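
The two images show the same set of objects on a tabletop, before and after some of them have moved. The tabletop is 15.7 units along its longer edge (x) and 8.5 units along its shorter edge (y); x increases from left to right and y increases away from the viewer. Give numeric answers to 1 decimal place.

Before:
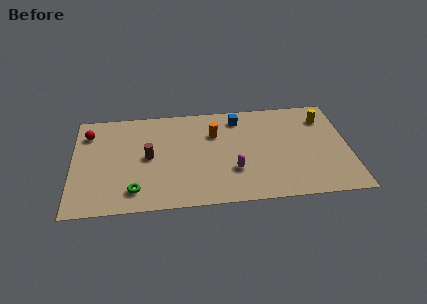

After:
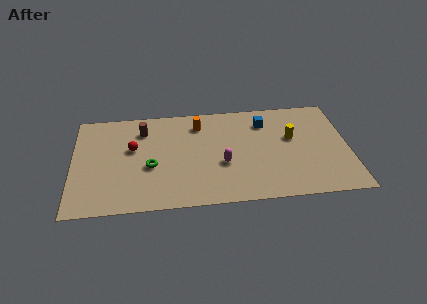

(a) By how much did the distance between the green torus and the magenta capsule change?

-1.6

They were about 5.7 units apart before and 4.1 after — 1.6 units closer together.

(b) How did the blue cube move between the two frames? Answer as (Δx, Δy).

(1.5, -0.5)

From the two frames, the blue cube sits at roughly (9.5, 7.1) before and (11.0, 6.6) after.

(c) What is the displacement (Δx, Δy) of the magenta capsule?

(-0.6, 0.6)

The magenta capsule was at about (9.1, 2.7) and moved to about (8.5, 3.3).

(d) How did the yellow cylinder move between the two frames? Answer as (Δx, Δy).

(-1.9, -1.5)

From the two frames, the yellow cylinder sits at roughly (14.4, 6.6) before and (12.5, 5.1) after.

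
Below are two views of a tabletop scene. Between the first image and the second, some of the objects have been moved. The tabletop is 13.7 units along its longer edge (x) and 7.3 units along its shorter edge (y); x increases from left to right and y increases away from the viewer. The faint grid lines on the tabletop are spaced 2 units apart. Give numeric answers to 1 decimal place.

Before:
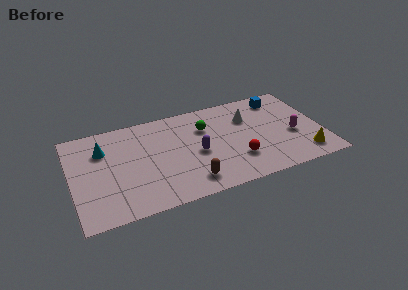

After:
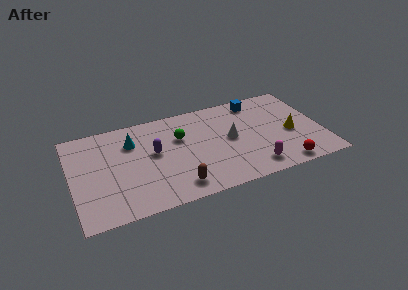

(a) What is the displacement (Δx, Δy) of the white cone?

(-1.1, -1.3)

From the two frames, the white cone sits at roughly (9.8, 5.1) before and (8.7, 3.8) after.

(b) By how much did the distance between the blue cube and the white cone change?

+0.9

The distance was about 2.1 in the first image and 3.0 in the second, so they moved 0.9 units further apart.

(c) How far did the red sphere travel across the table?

2.7

The red sphere was near (8.9, 2.1) before and (11.3, 0.8) after, so it travelled √(2.4² + 1.3²) ≈ 2.7 units.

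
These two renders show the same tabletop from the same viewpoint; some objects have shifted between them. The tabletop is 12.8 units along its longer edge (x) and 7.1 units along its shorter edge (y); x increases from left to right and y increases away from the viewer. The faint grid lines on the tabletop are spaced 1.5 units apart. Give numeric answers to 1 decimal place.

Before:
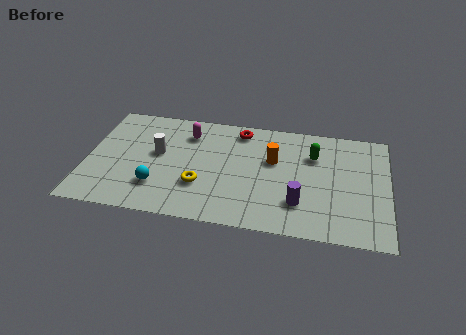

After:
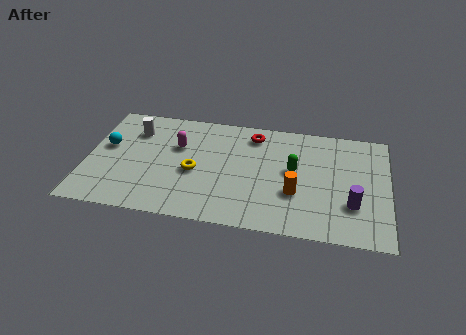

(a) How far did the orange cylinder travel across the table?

2.1

The orange cylinder was near (7.9, 4.4) before and (8.9, 2.5) after, so it travelled √(1.0² + 1.9²) ≈ 2.1 units.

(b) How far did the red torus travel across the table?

0.6

The red torus was near (6.4, 6.1) before and (7.0, 5.9) after, so it travelled √(0.6² + 0.2²) ≈ 0.6 units.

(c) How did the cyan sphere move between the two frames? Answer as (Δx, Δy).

(-2.3, 2.2)

The cyan sphere was at about (3.1, 1.9) and moved to about (0.8, 4.1).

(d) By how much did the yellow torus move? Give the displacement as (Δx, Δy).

(-0.3, 0.8)

From the two frames, the yellow torus sits at roughly (4.9, 2.3) before and (4.6, 3.1) after.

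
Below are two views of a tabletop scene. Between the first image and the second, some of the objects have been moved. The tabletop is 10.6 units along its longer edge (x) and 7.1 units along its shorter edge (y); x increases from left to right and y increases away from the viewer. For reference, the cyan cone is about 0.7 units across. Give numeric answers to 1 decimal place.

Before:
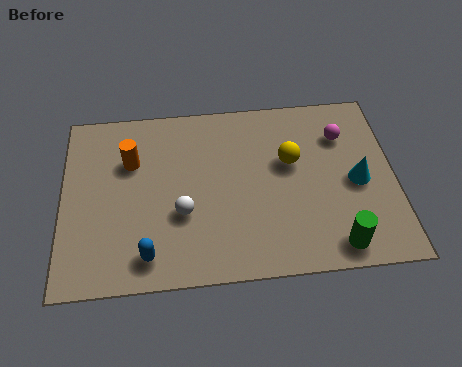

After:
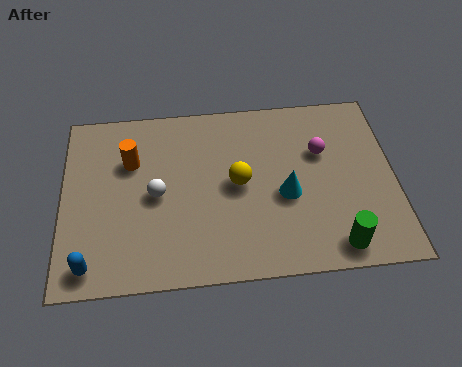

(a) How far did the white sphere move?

1.1

The white sphere was near (3.8, 2.6) before and (3.0, 3.4) after, so it travelled √(0.8² + 0.8²) ≈ 1.1 units.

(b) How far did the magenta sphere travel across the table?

0.9

The magenta sphere moved from about (9.0, 5.2) to (8.3, 4.6), a distance of √(0.7² + 0.6²) ≈ 0.9.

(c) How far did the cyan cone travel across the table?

2.3

The cyan cone was near (9.4, 3.3) before and (7.1, 3.0) after, so it travelled √(2.3² + 0.3²) ≈ 2.3 units.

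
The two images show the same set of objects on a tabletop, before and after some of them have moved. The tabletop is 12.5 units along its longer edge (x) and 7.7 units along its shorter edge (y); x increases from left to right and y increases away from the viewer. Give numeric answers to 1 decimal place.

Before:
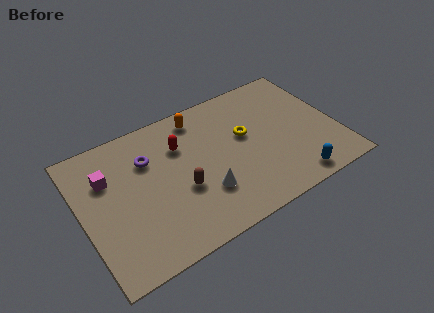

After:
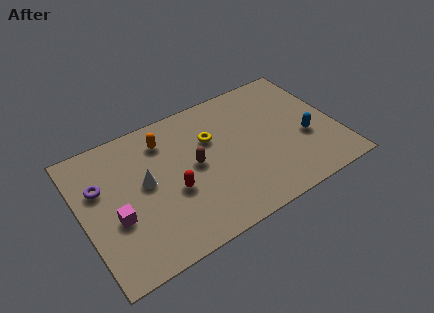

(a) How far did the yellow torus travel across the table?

1.7

From (8.1, 4.5) to (6.5, 5.1), the yellow torus covered √(1.6² + 0.6²) ≈ 1.7 units.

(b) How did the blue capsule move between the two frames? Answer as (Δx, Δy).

(1.0, 2.1)

From the two frames, the blue capsule sits at roughly (9.9, 0.9) before and (10.9, 3.0) after.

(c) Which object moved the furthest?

the white cone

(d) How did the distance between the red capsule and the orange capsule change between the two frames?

+1.4

Before: roughly 1.6 units apart; after: 3.0. That's 1.4 units further apart.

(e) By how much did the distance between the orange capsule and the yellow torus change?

-0.5

Before: roughly 2.9 units apart; after: 2.4. That's 0.5 units closer together.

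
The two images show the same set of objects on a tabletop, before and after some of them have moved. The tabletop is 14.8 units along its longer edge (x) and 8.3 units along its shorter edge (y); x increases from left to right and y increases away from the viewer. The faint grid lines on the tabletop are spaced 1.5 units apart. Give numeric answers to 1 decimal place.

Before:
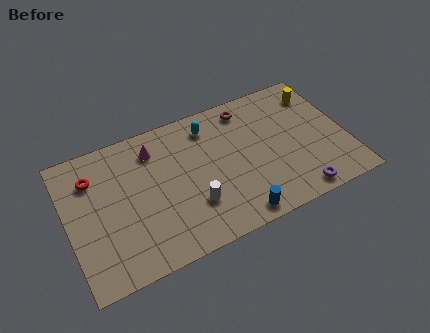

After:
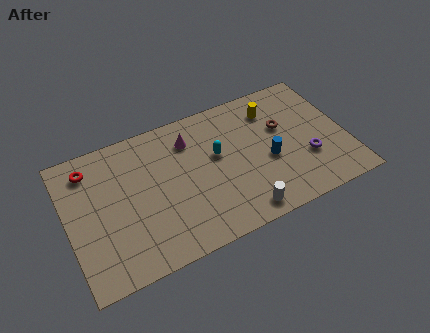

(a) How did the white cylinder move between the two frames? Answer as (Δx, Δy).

(2.4, -1.5)

The white cylinder started near (6.4, 2.5) and ended near (8.8, 1.0).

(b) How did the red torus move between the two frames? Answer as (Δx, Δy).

(-0.1, 0.6)

The red torus was at about (1.5, 6.2) and moved to about (1.4, 6.8).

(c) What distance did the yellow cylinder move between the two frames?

2.5

The yellow cylinder was near (13.7, 6.6) before and (11.2, 6.5) after, so it travelled √(2.5² + 0.1²) ≈ 2.5 units.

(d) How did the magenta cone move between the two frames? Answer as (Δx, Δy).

(1.9, -0.2)

From the two frames, the magenta cone sits at roughly (4.8, 6.6) before and (6.7, 6.4) after.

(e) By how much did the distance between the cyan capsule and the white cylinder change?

-0.5

They were about 4.5 units apart before and 4.0 after — 0.5 units closer together.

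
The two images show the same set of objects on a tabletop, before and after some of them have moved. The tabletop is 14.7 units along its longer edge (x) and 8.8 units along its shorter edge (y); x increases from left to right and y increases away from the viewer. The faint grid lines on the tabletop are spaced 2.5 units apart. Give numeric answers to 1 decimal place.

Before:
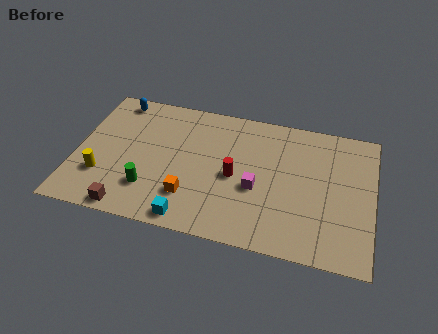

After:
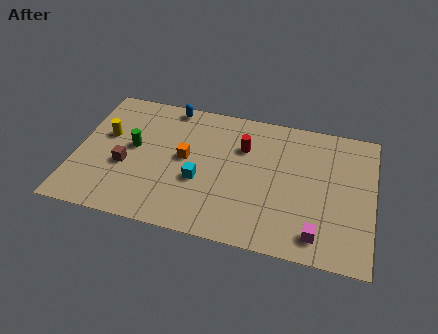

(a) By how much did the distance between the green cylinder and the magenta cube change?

+4.5

Before: roughly 5.4 units apart; after: 9.9. That's 4.5 units further apart.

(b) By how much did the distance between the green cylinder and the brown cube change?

-0.4

The distance was about 1.7 in the first image and 1.3 in the second, so they moved 0.4 units closer together.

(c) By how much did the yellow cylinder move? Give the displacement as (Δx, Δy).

(0.0, 2.7)

From the two frames, the yellow cylinder sits at roughly (1.4, 2.6) before and (1.4, 5.3) after.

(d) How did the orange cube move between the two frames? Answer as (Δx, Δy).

(-0.4, 2.4)

From the two frames, the orange cube sits at roughly (5.8, 2.3) before and (5.4, 4.7) after.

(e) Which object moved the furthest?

the magenta cube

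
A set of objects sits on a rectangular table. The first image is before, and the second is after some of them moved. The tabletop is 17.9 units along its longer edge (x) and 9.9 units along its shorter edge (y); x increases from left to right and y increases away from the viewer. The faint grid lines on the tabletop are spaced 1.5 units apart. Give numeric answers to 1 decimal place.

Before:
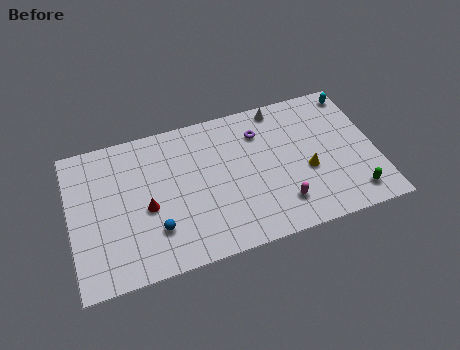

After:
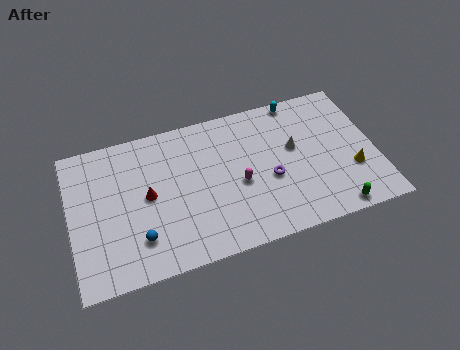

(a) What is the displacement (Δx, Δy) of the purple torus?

(0.3, -3.4)

From the two frames, the purple torus sits at roughly (11.3, 7.5) before and (11.6, 4.1) after.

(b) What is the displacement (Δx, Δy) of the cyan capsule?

(-3.4, 0.4)

From the two frames, the cyan capsule sits at roughly (17.1, 8.7) before and (13.7, 9.1) after.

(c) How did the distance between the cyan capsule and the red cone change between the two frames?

-3.4

Before: roughly 13.4 units apart; after: 10.0. That's 3.4 units closer together.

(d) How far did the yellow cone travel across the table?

2.7

The yellow cone was near (13.8, 4.0) before and (16.4, 3.3) after, so it travelled √(2.6² + 0.7²) ≈ 2.7 units.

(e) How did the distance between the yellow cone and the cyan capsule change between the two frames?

+0.7

Before: roughly 5.7 units apart; after: 6.4. That's 0.7 units further apart.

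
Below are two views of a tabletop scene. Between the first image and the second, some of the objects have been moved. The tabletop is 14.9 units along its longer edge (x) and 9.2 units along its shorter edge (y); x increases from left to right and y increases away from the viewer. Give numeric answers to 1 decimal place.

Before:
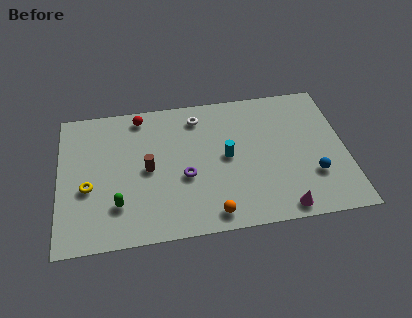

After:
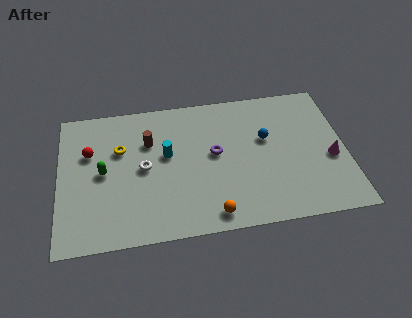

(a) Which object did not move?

the orange sphere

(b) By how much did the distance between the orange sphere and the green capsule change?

+1.5

Before: roughly 5.0 units apart; after: 6.5. That's 1.5 units further apart.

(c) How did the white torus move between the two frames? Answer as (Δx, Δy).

(-2.9, -3.0)

The white torus was at about (7.3, 7.6) and moved to about (4.4, 4.6).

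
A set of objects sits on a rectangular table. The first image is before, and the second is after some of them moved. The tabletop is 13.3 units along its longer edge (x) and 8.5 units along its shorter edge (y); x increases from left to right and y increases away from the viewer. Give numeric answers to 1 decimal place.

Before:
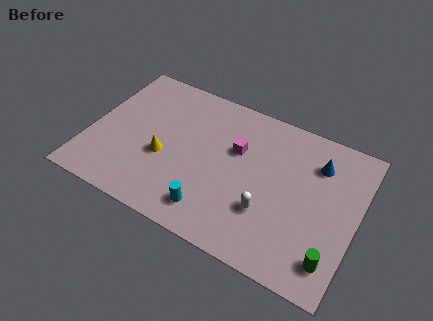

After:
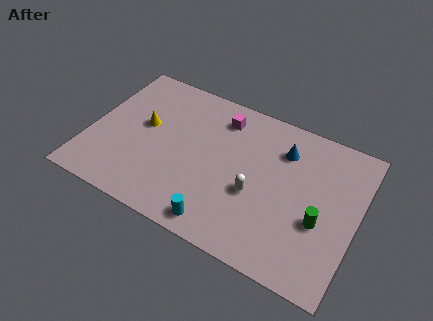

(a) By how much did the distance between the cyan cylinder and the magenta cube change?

+2.0

The distance was about 4.0 in the first image and 6.0 in the second, so they moved 2.0 units further apart.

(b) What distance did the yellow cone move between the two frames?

1.8

The yellow cone was near (3.8, 3.4) before and (2.6, 4.8) after, so it travelled √(1.2² + 1.4²) ≈ 1.8 units.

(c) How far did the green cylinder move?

1.9

The green cylinder was near (12.4, 1.6) before and (11.6, 3.3) after, so it travelled √(0.8² + 1.7²) ≈ 1.9 units.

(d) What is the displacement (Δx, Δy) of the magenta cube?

(-1.0, 1.5)

The magenta cube started near (7.2, 5.4) and ended near (6.2, 6.9).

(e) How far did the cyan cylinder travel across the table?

0.7

From (6.5, 1.5) to (7.0, 1.0), the cyan cylinder covered √(0.5² + 0.5²) ≈ 0.7 units.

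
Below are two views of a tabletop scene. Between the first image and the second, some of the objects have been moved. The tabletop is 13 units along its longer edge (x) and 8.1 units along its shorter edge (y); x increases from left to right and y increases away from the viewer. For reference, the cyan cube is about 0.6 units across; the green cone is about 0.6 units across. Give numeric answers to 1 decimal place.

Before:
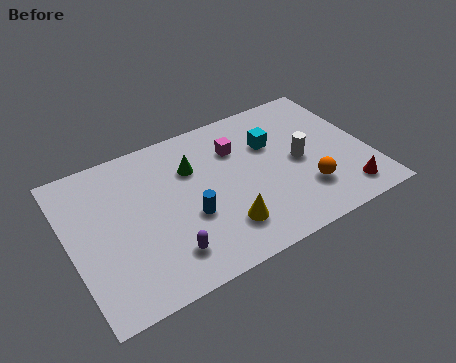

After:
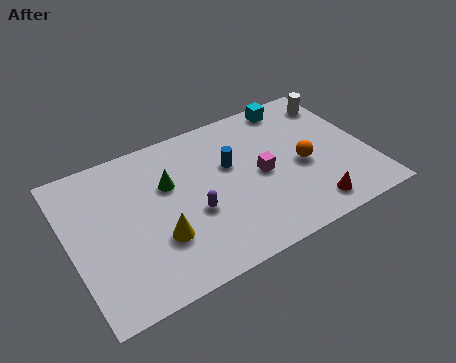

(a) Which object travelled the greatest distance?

the white cylinder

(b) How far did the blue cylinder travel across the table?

2.8

The blue cylinder was near (5.0, 3.1) before and (7.1, 5.0) after, so it travelled √(2.1² + 1.9²) ≈ 2.8 units.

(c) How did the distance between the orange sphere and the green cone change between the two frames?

+0.3

They were about 5.6 units apart before and 5.9 after — 0.3 units further apart.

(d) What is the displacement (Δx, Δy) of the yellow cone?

(-2.7, 0.7)

The yellow cone was at about (6.3, 1.9) and moved to about (3.6, 2.6).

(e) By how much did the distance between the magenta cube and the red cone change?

-2.9

They were about 6.1 units apart before and 3.2 after — 2.9 units closer together.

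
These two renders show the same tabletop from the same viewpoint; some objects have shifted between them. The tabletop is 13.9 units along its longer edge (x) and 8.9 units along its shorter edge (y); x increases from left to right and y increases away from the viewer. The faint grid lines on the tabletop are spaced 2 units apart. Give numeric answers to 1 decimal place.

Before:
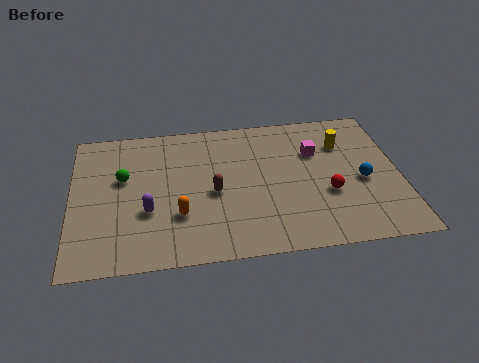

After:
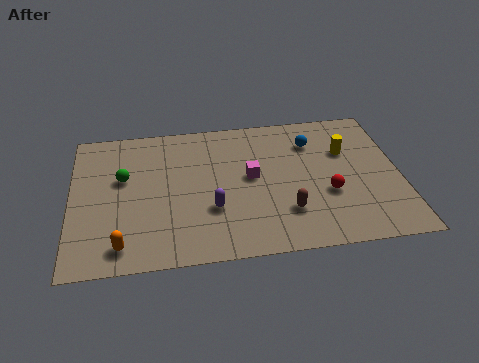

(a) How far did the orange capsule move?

2.8

The orange capsule was near (4.5, 2.8) before and (2.1, 1.3) after, so it travelled √(2.4² + 1.5²) ≈ 2.8 units.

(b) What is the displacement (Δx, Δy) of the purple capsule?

(2.7, -0.2)

From the two frames, the purple capsule sits at roughly (3.2, 3.2) before and (5.9, 3.0) after.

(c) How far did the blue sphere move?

3.4

From (12.3, 3.9) to (10.3, 6.7), the blue sphere covered √(2.0² + 2.8²) ≈ 3.4 units.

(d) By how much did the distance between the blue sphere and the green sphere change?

-2.0

The distance was about 10.2 in the first image and 8.2 in the second, so they moved 2.0 units closer together.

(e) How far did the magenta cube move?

3.0

From (10.4, 6.0) to (7.6, 4.8), the magenta cube covered √(2.8² + 1.2²) ≈ 3.0 units.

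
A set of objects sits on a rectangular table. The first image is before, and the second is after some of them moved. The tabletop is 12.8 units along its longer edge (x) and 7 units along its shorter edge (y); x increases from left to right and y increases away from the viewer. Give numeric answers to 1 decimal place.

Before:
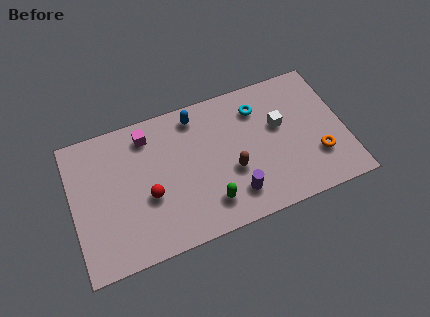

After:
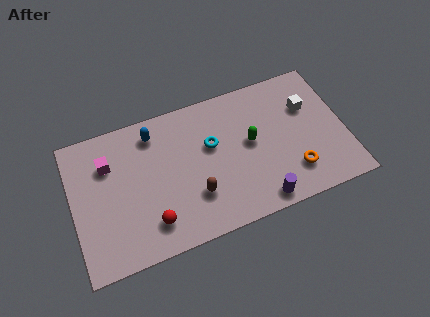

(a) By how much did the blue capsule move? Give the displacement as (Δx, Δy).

(-2.0, -0.2)

From the two frames, the blue capsule sits at roughly (6.0, 6.0) before and (4.0, 5.8) after.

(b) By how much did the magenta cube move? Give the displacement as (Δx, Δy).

(-1.9, -0.8)

The magenta cube started near (3.7, 5.8) and ended near (1.8, 5.0).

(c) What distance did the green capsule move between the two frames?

3.2

The green capsule was near (6.2, 1.5) before and (8.4, 3.8) after, so it travelled √(2.2² + 2.3²) ≈ 3.2 units.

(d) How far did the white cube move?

1.5

The white cube moved from about (9.8, 4.2) to (11.2, 4.7), a distance of √(1.4² + 0.5²) ≈ 1.5.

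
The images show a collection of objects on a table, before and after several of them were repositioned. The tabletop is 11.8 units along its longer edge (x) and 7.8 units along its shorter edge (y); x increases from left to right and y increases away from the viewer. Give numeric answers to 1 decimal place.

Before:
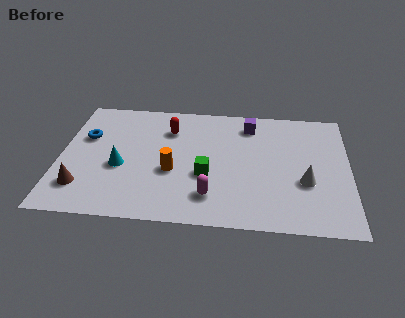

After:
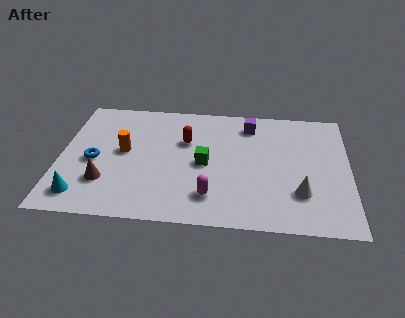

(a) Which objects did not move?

the magenta capsule and the purple cube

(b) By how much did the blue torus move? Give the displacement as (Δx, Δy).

(0.4, -1.5)

The blue torus was at about (1.0, 5.0) and moved to about (1.4, 3.5).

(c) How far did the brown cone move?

1.0

From (1.0, 1.8) to (1.9, 2.2), the brown cone covered √(0.9² + 0.4²) ≈ 1.0 units.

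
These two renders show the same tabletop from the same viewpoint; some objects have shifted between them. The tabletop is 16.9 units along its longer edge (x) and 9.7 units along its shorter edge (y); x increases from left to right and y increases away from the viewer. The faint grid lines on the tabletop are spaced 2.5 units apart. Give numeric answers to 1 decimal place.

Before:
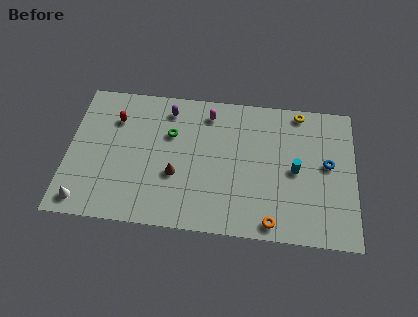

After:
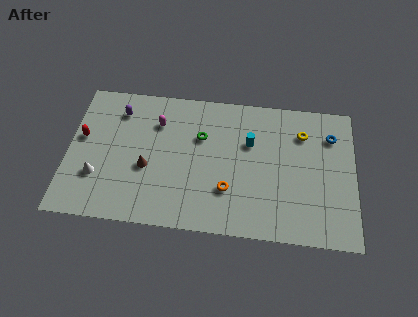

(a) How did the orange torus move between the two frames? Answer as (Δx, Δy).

(-2.6, 1.9)

The orange torus was at about (12.1, 1.0) and moved to about (9.5, 2.9).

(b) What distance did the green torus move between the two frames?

1.8

From (6.0, 6.4) to (7.8, 6.4), the green torus covered √(1.8² + 0.0²) ≈ 1.8 units.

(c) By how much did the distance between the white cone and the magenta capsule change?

-4.6

The distance was about 9.9 in the first image and 5.3 in the second, so they moved 4.6 units closer together.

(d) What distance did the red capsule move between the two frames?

2.4

From (2.7, 7.1) to (0.8, 5.6), the red capsule covered √(1.9² + 1.5²) ≈ 2.4 units.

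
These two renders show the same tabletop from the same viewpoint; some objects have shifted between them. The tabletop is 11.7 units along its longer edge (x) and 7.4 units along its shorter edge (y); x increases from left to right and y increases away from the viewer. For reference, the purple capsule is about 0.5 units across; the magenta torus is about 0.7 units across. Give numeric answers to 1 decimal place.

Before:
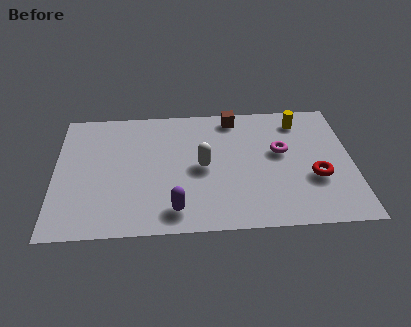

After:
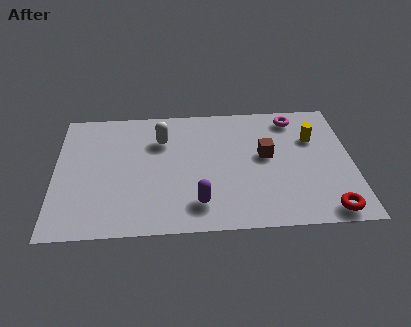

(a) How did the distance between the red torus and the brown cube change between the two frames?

-0.9

They were about 4.9 units apart before and 4.0 after — 0.9 units closer together.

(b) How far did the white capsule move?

2.3

The white capsule was near (5.8, 3.6) before and (4.2, 5.3) after, so it travelled √(1.6² + 1.7²) ≈ 2.3 units.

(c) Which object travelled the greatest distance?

the brown cube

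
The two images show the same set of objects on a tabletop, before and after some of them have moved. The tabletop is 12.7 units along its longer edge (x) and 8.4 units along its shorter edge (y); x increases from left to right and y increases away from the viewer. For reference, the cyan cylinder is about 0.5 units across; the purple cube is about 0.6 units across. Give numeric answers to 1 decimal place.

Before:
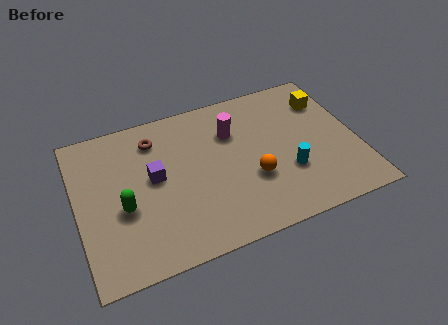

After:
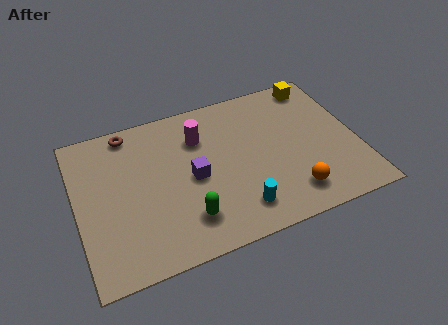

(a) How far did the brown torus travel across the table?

1.4

The brown torus moved from about (3.7, 6.7) to (2.6, 7.5), a distance of √(1.1² + 0.8²) ≈ 1.4.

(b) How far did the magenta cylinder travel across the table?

1.5

From (7.2, 5.9) to (5.7, 6.1), the magenta cylinder covered √(1.5² + 0.2²) ≈ 1.5 units.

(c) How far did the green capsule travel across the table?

3.1

The green capsule was near (2.0, 3.4) before and (4.7, 1.9) after, so it travelled √(2.7² + 1.5²) ≈ 3.1 units.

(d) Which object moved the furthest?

the green capsule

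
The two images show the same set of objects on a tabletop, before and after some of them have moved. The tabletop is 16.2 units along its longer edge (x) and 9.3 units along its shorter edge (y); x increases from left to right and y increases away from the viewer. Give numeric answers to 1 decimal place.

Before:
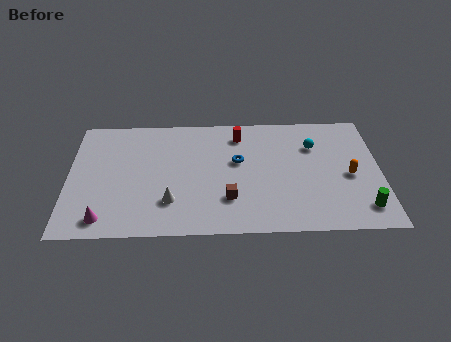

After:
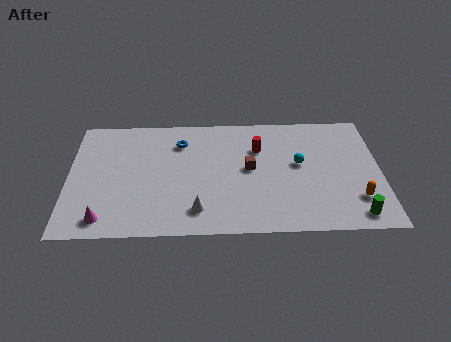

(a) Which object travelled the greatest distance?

the blue torus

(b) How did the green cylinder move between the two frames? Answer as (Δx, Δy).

(-0.4, -0.5)

The green cylinder was at about (15.2, 1.7) and moved to about (14.8, 1.2).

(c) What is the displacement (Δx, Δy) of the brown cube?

(1.1, 2.3)

The brown cube was at about (8.3, 2.6) and moved to about (9.4, 4.9).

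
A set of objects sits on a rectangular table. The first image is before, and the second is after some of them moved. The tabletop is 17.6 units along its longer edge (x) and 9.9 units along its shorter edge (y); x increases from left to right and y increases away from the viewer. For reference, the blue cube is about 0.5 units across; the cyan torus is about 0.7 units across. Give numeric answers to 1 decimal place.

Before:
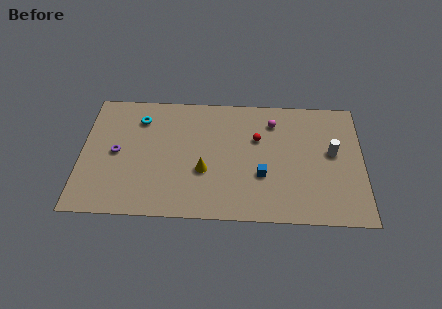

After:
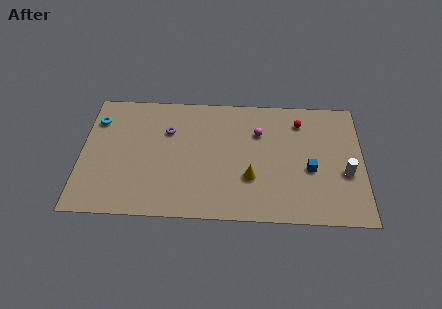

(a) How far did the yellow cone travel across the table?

2.9

From (7.7, 3.7) to (10.6, 3.3), the yellow cone covered √(2.9² + 0.4²) ≈ 2.9 units.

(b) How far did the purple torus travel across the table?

3.7

The purple torus was near (2.2, 4.9) before and (5.4, 6.8) after, so it travelled √(3.2² + 1.9²) ≈ 3.7 units.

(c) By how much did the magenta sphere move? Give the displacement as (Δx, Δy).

(-0.9, -0.9)

The magenta sphere was at about (12.0, 7.8) and moved to about (11.1, 6.9).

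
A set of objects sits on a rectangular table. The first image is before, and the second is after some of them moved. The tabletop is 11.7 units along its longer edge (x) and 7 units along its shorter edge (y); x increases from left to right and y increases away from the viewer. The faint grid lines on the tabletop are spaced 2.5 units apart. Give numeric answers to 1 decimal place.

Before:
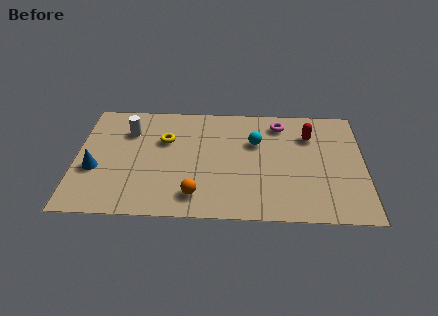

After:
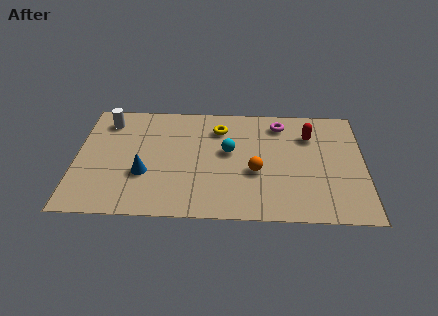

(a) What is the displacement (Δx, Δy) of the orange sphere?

(2.4, 1.5)

The orange sphere was at about (4.9, 1.3) and moved to about (7.3, 2.8).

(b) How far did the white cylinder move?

1.1

The white cylinder was near (2.1, 5.1) before and (1.2, 5.7) after, so it travelled √(0.9² + 0.6²) ≈ 1.1 units.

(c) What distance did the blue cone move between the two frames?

2.0

The blue cone was near (0.8, 2.7) before and (2.8, 2.5) after, so it travelled √(2.0² + 0.2²) ≈ 2.0 units.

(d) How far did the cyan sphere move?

1.3

The cyan sphere moved from about (7.3, 4.6) to (6.2, 4.0), a distance of √(1.1² + 0.6²) ≈ 1.3.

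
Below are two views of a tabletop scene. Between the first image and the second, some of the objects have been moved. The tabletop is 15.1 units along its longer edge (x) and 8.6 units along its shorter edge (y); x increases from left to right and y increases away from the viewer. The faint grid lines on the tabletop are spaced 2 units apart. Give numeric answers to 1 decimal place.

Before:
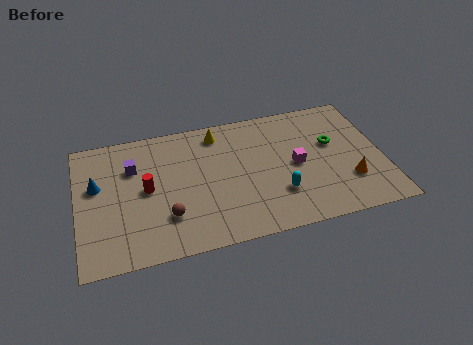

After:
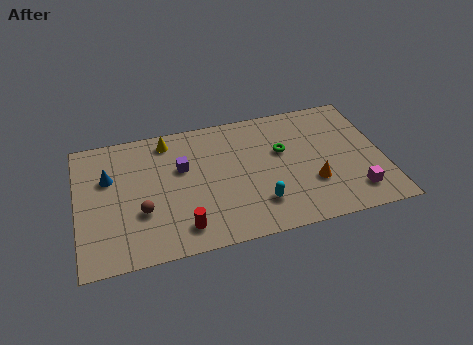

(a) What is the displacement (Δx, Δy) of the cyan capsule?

(-1.0, -0.4)

From the two frames, the cyan capsule sits at roughly (9.8, 2.5) before and (8.8, 2.1) after.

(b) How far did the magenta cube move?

3.7

The magenta cube moved from about (10.8, 4.2) to (13.5, 1.7), a distance of √(2.7² + 2.5²) ≈ 3.7.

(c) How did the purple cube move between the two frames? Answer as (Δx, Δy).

(2.4, -0.6)

The purple cube was at about (2.8, 6.0) and moved to about (5.2, 5.4).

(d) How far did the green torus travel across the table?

2.5

From (12.7, 5.2) to (10.2, 5.3), the green torus covered √(2.5² + 0.1²) ≈ 2.5 units.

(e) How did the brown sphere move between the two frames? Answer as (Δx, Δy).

(-1.2, 0.6)

From the two frames, the brown sphere sits at roughly (4.3, 2.4) before and (3.1, 3.0) after.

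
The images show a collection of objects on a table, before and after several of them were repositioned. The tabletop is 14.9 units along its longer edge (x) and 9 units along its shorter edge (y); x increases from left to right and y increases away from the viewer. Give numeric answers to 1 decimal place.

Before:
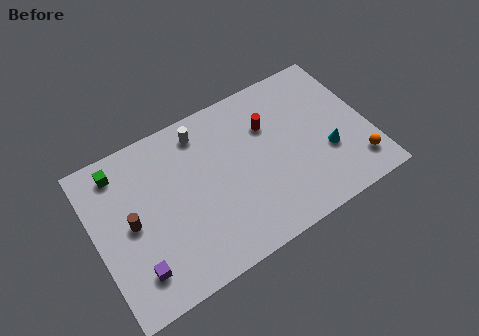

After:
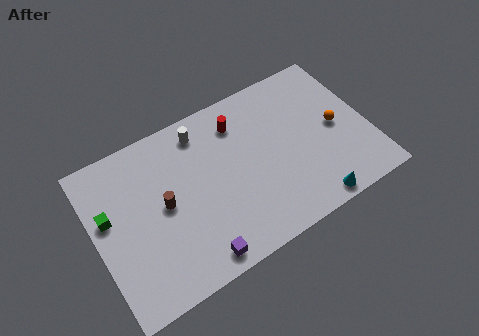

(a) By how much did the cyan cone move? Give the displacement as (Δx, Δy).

(-1.3, -2.4)

From the two frames, the cyan cone sits at roughly (12.5, 3.2) before and (11.2, 0.8) after.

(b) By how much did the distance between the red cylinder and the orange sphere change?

-0.4

They were about 6.1 units apart before and 5.7 after — 0.4 units closer together.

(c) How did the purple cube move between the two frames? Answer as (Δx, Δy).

(3.1, -0.9)

The purple cube started near (1.8, 1.9) and ended near (4.9, 1.0).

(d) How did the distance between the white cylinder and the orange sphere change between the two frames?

-1.9

Before: roughly 9.6 units apart; after: 7.7. That's 1.9 units closer together.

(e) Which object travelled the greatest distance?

the purple cube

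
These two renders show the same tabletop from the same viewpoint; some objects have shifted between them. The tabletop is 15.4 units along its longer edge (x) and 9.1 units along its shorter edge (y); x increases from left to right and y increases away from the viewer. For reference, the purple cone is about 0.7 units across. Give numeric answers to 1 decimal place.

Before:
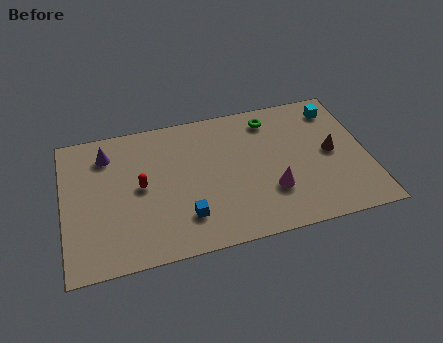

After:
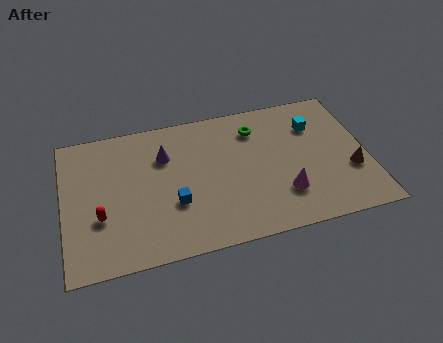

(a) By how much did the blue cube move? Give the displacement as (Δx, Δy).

(-0.5, 1.0)

The blue cube was at about (6.0, 2.2) and moved to about (5.5, 3.2).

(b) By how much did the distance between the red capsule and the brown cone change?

+3.0

They were about 9.7 units apart before and 12.7 after — 3.0 units further apart.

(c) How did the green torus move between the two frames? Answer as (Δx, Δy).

(-0.8, -0.5)

From the two frames, the green torus sits at roughly (10.7, 7.6) before and (9.9, 7.1) after.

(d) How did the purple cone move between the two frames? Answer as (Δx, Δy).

(2.9, -0.8)

The purple cone was at about (2.3, 7.2) and moved to about (5.2, 6.4).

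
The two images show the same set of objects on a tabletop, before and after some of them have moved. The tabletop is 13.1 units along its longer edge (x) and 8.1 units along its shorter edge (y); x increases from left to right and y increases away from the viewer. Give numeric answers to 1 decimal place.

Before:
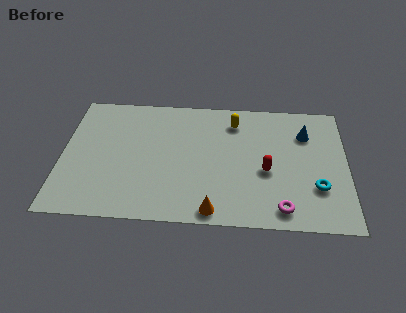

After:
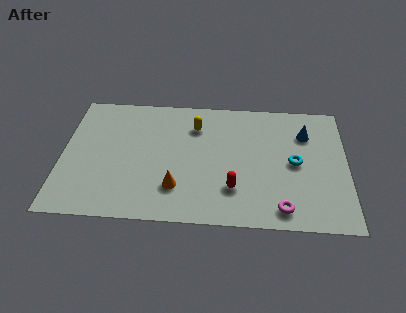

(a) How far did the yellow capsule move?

1.8

The yellow capsule was near (7.9, 6.5) before and (6.1, 6.1) after, so it travelled √(1.8² + 0.4²) ≈ 1.8 units.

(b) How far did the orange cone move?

2.1

The orange cone moved from about (7.0, 0.8) to (5.3, 2.1), a distance of √(1.7² + 1.3²) ≈ 2.1.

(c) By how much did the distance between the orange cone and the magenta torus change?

+1.8

They were about 3.1 units apart before and 4.9 after — 1.8 units further apart.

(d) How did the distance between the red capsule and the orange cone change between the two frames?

-0.9

They were about 3.5 units apart before and 2.6 after — 0.9 units closer together.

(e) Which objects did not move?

the magenta torus and the blue cone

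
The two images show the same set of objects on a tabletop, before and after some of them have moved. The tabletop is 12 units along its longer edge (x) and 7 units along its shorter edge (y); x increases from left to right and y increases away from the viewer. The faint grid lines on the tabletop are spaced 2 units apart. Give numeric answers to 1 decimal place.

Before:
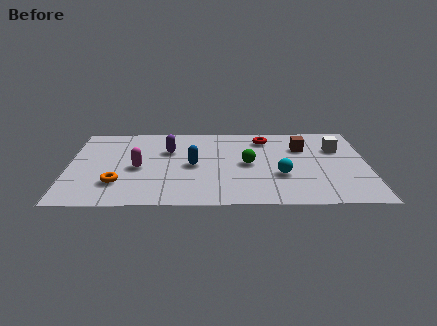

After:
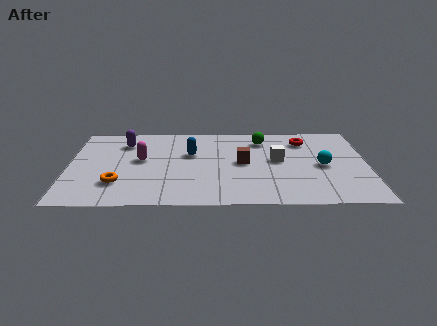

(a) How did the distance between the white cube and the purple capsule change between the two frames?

-0.4

The distance was about 6.8 in the first image and 6.4 in the second, so they moved 0.4 units closer together.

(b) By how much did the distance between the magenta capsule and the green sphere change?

+0.8

The distance was about 4.4 in the first image and 5.2 in the second, so they moved 0.8 units further apart.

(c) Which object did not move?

the orange torus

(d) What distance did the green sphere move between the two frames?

2.2

The green sphere was near (7.2, 3.5) before and (7.8, 5.6) after, so it travelled √(0.6² + 2.1²) ≈ 2.2 units.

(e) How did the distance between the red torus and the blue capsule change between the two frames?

+1.0

They were about 3.7 units apart before and 4.7 after — 1.0 units further apart.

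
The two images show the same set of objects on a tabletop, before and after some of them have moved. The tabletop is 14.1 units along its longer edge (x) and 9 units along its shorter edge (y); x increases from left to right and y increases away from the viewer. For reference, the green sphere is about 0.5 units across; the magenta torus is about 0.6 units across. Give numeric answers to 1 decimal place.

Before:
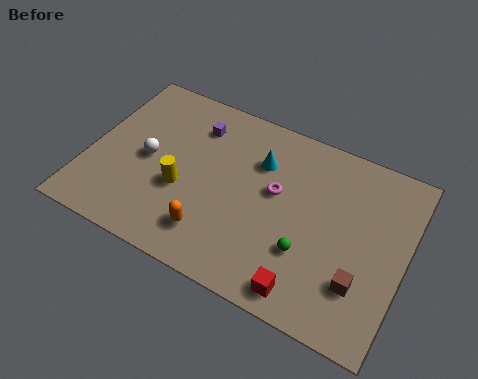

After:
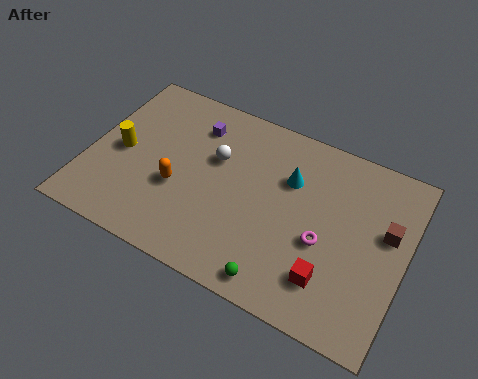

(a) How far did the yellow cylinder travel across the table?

3.0

The yellow cylinder moved from about (4.3, 3.5) to (1.4, 4.3), a distance of √(2.9² + 0.8²) ≈ 3.0.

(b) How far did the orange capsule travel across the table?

2.4

The orange capsule moved from about (5.9, 1.9) to (4.1, 3.5), a distance of √(1.8² + 1.6²) ≈ 2.4.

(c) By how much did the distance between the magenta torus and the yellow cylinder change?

+4.9

They were about 4.3 units apart before and 9.2 after — 4.9 units further apart.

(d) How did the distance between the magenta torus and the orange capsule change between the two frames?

+2.4

They were about 4.1 units apart before and 6.5 after — 2.4 units further apart.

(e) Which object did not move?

the purple cube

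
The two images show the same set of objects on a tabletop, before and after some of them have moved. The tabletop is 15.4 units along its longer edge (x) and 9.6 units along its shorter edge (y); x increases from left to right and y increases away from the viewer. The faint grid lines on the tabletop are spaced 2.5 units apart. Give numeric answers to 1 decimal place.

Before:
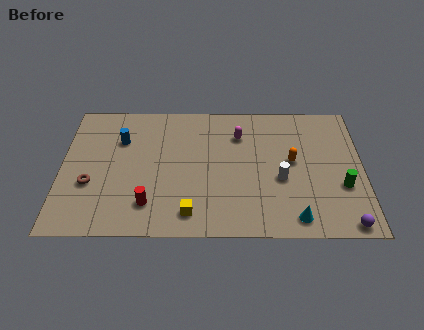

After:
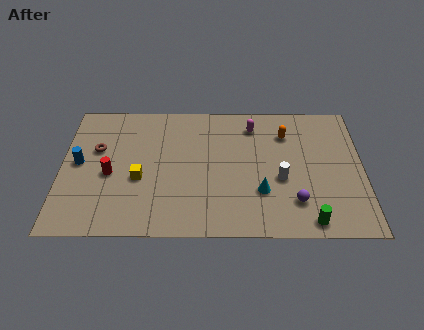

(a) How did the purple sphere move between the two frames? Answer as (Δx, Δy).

(-2.5, 1.5)

From the two frames, the purple sphere sits at roughly (14.4, 0.8) before and (11.9, 2.3) after.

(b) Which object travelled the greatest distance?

the yellow cube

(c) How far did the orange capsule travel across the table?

2.0

The orange capsule moved from about (11.8, 5.2) to (11.5, 7.2), a distance of √(0.3² + 2.0²) ≈ 2.0.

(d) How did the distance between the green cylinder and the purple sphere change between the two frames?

-1.1

The distance was about 2.6 in the first image and 1.5 in the second, so they moved 1.1 units closer together.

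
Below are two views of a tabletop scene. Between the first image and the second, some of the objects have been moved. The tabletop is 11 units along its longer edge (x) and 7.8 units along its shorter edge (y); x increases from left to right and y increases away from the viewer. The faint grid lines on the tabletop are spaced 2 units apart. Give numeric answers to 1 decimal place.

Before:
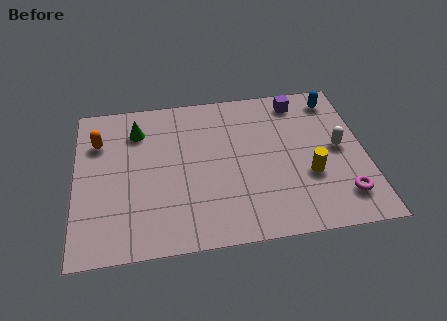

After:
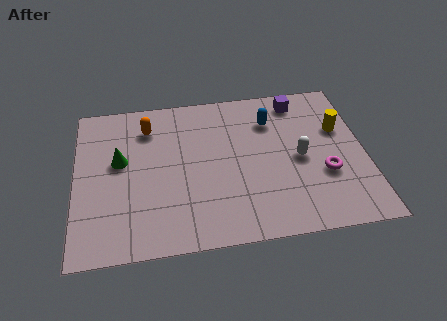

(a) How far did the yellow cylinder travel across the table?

2.6

The yellow cylinder moved from about (8.8, 2.8) to (10.1, 5.0), a distance of √(1.3² + 2.2²) ≈ 2.6.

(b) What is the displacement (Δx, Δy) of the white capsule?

(-1.5, -0.3)

The white capsule was at about (10.0, 4.0) and moved to about (8.5, 3.7).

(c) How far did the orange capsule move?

2.0

The orange capsule was near (0.9, 5.6) before and (2.8, 6.1) after, so it travelled √(1.9² + 0.5²) ≈ 2.0 units.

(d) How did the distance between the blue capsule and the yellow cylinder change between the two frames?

-1.3

The distance was about 4.0 in the first image and 2.7 in the second, so they moved 1.3 units closer together.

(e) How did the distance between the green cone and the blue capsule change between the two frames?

-1.7

The distance was about 7.6 in the first image and 5.9 in the second, so they moved 1.7 units closer together.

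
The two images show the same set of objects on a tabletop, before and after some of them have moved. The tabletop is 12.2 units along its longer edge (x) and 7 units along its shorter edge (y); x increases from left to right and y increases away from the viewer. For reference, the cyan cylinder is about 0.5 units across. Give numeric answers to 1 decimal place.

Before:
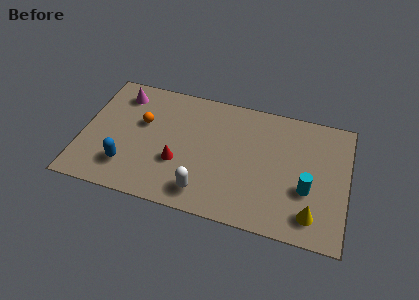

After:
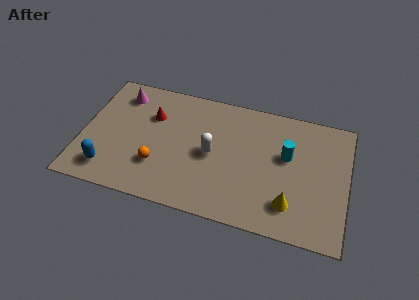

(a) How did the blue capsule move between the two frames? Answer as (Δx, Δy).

(-0.8, -0.4)

The blue capsule started near (2.2, 1.7) and ended near (1.4, 1.3).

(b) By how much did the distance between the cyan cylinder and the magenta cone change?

-1.4

They were about 9.3 units apart before and 7.9 after — 1.4 units closer together.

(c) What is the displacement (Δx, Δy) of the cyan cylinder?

(-1.0, 1.6)

The cyan cylinder was at about (10.4, 2.6) and moved to about (9.4, 4.2).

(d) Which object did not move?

the magenta cone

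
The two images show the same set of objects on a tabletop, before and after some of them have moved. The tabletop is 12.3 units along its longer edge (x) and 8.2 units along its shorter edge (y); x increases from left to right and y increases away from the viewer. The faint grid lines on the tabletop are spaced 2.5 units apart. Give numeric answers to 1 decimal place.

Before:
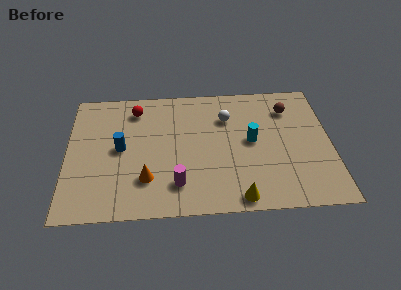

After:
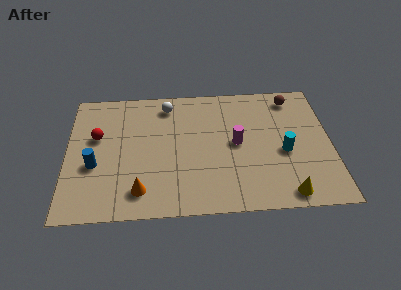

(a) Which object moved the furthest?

the magenta cylinder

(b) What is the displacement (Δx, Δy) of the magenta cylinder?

(2.8, 2.4)

From the two frames, the magenta cylinder sits at roughly (5.1, 1.8) before and (7.9, 4.2) after.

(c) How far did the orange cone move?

0.8

The orange cone moved from about (3.7, 2.2) to (3.4, 1.5), a distance of √(0.3² + 0.7²) ≈ 0.8.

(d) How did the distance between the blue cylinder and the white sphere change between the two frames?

-0.3

The distance was about 5.3 in the first image and 5.0 in the second, so they moved 0.3 units closer together.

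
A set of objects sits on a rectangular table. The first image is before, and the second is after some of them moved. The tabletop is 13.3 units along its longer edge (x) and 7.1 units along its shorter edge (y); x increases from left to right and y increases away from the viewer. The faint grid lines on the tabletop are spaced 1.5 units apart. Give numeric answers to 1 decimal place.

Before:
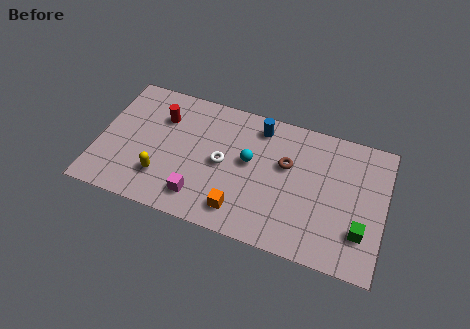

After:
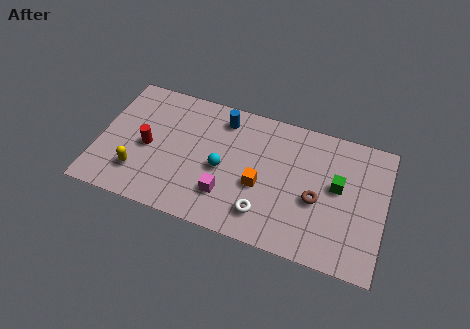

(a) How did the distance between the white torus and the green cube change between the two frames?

-2.6

The distance was about 6.7 in the first image and 4.1 in the second, so they moved 2.6 units closer together.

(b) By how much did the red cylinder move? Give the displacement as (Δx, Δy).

(-0.5, -1.8)

The red cylinder started near (2.8, 5.1) and ended near (2.3, 3.3).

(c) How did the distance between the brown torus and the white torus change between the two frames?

-0.3

Before: roughly 3.0 units apart; after: 2.7. That's 0.3 units closer together.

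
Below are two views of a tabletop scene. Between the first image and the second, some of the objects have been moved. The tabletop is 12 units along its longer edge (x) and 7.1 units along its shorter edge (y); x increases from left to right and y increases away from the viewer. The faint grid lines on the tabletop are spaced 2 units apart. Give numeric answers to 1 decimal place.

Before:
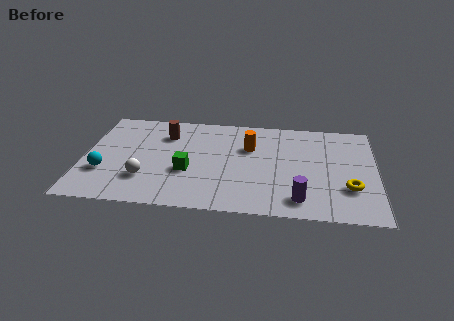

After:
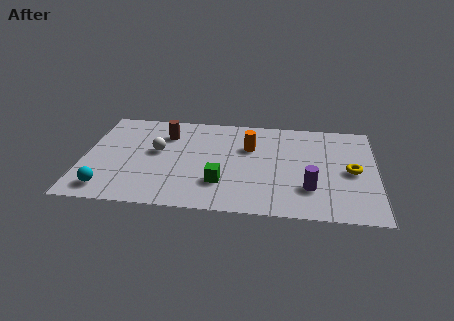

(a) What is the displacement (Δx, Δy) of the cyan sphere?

(0.2, -1.2)

From the two frames, the cyan sphere sits at roughly (0.9, 2.3) before and (1.1, 1.1) after.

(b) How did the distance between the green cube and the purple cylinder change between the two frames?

-1.2

They were about 4.8 units apart before and 3.6 after — 1.2 units closer together.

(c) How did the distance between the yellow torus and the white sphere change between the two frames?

-0.3

The distance was about 8.3 in the first image and 8.0 in the second, so they moved 0.3 units closer together.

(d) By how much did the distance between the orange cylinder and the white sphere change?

-1.1

Before: roughly 5.0 units apart; after: 3.9. That's 1.1 units closer together.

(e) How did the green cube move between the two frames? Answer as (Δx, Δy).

(1.4, -0.7)

The green cube was at about (4.3, 2.7) and moved to about (5.7, 2.0).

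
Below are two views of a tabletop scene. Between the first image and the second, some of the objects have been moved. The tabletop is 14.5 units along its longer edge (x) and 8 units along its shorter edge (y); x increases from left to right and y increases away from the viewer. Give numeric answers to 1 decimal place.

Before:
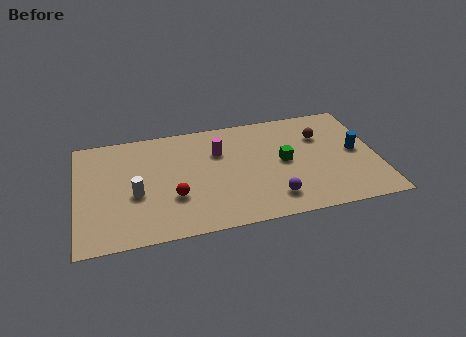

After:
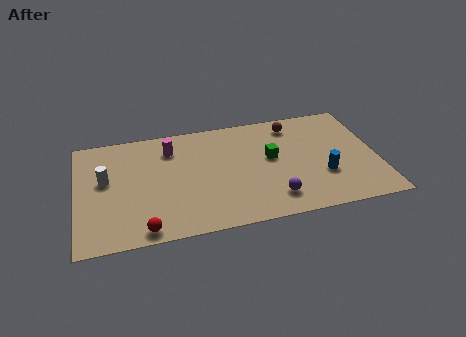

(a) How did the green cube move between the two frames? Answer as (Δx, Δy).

(-0.6, 0.4)

The green cube was at about (10.0, 4.1) and moved to about (9.4, 4.5).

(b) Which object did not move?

the purple sphere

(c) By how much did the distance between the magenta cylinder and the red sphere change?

+2.0

The distance was about 3.6 in the first image and 5.6 in the second, so they moved 2.0 units further apart.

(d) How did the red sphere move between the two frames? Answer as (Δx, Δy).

(-1.5, -1.9)

From the two frames, the red sphere sits at roughly (4.6, 2.7) before and (3.1, 0.8) after.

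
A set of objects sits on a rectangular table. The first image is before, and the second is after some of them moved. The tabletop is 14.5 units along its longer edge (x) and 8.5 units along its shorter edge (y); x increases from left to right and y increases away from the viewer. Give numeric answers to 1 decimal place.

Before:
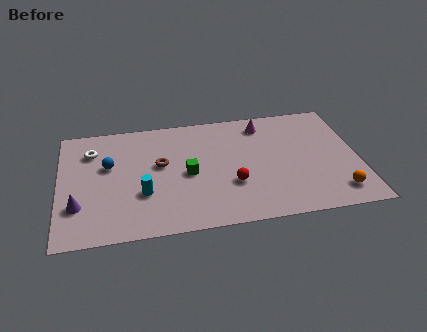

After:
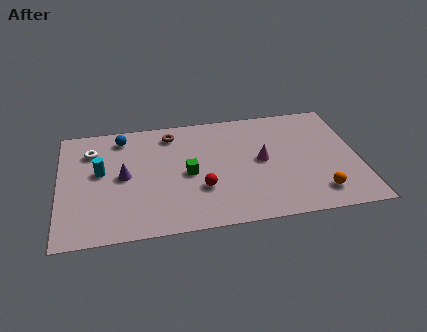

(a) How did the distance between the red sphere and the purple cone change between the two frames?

-3.4

Before: roughly 7.4 units apart; after: 4.0. That's 3.4 units closer together.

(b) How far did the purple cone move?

2.8

From (0.9, 2.5) to (3.1, 4.3), the purple cone covered √(2.2² + 1.8²) ≈ 2.8 units.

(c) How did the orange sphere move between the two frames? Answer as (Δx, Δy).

(-0.9, 0.1)

The orange sphere started near (13.3, 1.5) and ended near (12.4, 1.6).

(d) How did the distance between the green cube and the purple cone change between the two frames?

-2.4

They were about 5.5 units apart before and 3.1 after — 2.4 units closer together.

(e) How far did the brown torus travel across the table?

2.3

The brown torus moved from about (4.9, 4.9) to (5.5, 7.1), a distance of √(0.6² + 2.2²) ≈ 2.3.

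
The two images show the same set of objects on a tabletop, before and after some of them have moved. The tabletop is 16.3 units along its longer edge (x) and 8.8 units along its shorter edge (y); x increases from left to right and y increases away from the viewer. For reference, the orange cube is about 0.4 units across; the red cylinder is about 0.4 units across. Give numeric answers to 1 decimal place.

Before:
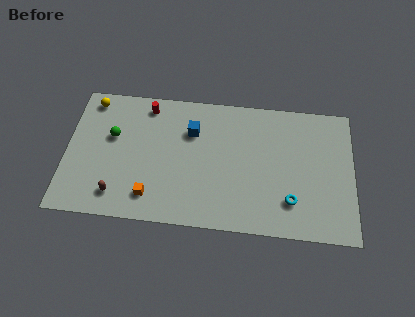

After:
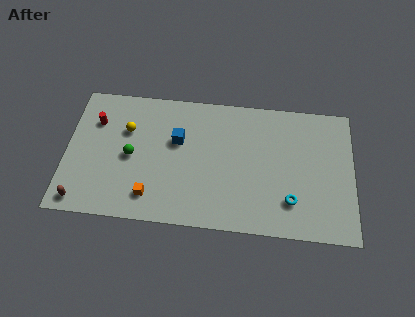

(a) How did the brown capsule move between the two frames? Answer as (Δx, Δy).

(-2.0, -0.6)

From the two frames, the brown capsule sits at roughly (3.0, 1.6) before and (1.0, 1.0) after.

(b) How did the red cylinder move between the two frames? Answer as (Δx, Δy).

(-2.9, -1.3)

The red cylinder started near (4.5, 7.6) and ended near (1.6, 6.3).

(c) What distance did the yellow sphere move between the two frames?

2.8

From (1.3, 7.7) to (3.4, 5.9), the yellow sphere covered √(2.1² + 1.8²) ≈ 2.8 units.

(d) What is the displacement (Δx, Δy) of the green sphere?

(1.1, -1.2)

The green sphere started near (2.6, 5.4) and ended near (3.7, 4.2).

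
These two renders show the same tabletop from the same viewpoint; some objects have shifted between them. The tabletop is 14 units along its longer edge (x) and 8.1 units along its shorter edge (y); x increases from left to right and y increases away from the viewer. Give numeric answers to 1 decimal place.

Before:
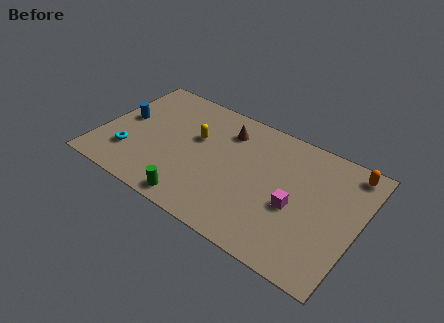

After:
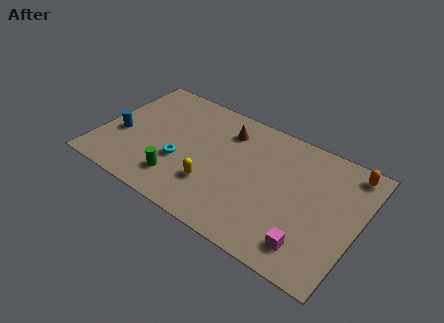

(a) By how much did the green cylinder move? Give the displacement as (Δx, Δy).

(-1.1, 0.9)

The green cylinder started near (5.7, 0.9) and ended near (4.6, 1.8).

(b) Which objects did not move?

the orange capsule and the brown cone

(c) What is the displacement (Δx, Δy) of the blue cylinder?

(0.0, -1.2)

From the two frames, the blue cylinder sits at roughly (1.1, 4.4) before and (1.1, 3.2) after.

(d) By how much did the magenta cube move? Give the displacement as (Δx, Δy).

(1.1, -1.9)

From the two frames, the magenta cube sits at roughly (10.7, 3.4) before and (11.8, 1.5) after.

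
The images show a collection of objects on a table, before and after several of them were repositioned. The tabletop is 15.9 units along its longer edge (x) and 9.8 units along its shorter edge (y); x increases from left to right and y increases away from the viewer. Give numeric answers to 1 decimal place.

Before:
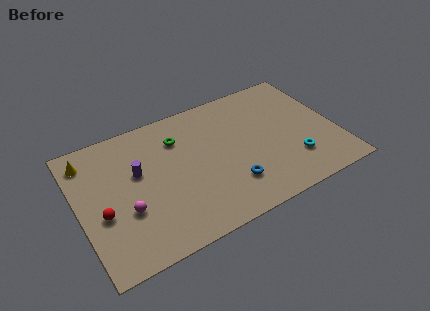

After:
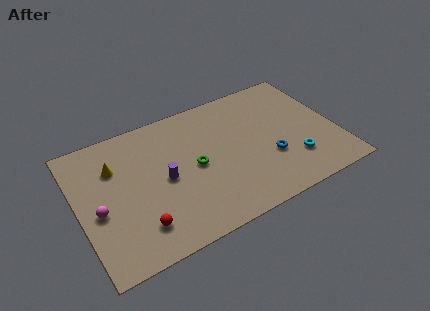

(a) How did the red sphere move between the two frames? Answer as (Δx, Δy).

(2.0, -1.8)

From the two frames, the red sphere sits at roughly (1.3, 3.9) before and (3.3, 2.1) after.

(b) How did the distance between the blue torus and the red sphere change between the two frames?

+0.6

They were about 7.8 units apart before and 8.4 after — 0.6 units further apart.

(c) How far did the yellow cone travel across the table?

1.9

The yellow cone moved from about (0.9, 8.1) to (2.4, 6.9), a distance of √(1.5² + 1.2²) ≈ 1.9.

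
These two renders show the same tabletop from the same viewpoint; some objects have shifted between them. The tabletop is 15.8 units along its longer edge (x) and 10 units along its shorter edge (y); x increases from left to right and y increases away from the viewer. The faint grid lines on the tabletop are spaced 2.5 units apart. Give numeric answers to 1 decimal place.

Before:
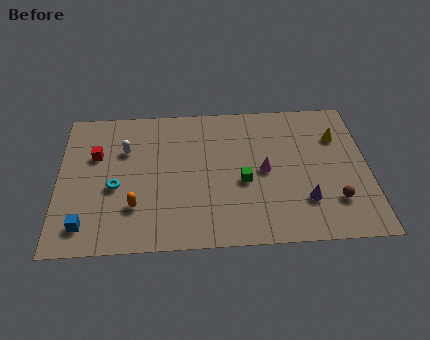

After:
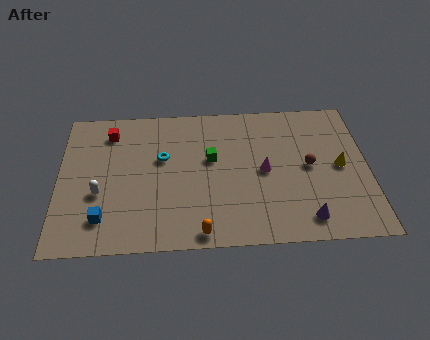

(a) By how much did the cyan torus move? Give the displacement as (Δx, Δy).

(2.4, 1.9)

The cyan torus was at about (2.9, 4.2) and moved to about (5.3, 6.1).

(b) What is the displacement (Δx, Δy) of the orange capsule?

(3.3, -1.9)

The orange capsule started near (3.9, 2.8) and ended near (7.2, 0.9).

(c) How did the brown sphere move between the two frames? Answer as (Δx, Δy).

(-1.2, 2.5)

The brown sphere was at about (14.0, 2.6) and moved to about (12.8, 5.1).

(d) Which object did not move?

the magenta cone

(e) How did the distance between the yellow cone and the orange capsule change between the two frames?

-3.0

They were about 11.3 units apart before and 8.3 after — 3.0 units closer together.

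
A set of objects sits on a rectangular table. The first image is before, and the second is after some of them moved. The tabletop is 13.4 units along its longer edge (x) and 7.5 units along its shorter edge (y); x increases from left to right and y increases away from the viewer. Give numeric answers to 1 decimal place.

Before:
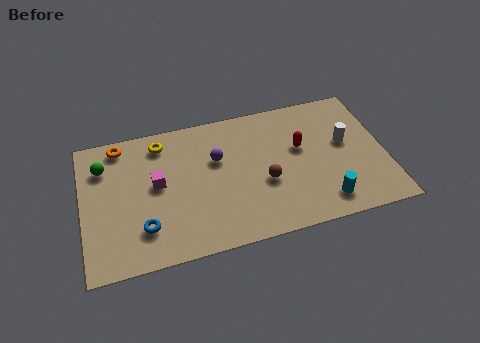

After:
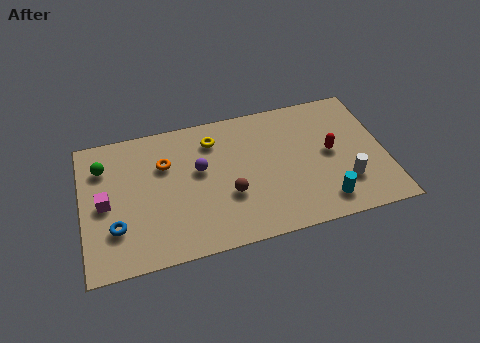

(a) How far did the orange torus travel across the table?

2.4

The orange torus moved from about (1.8, 6.6) to (3.7, 5.1), a distance of √(1.9² + 1.5²) ≈ 2.4.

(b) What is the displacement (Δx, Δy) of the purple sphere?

(-0.8, -0.4)

From the two frames, the purple sphere sits at roughly (6.0, 4.8) before and (5.2, 4.4) after.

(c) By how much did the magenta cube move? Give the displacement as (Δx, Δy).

(-2.3, -0.5)

The magenta cube started near (3.3, 4.1) and ended near (1.0, 3.6).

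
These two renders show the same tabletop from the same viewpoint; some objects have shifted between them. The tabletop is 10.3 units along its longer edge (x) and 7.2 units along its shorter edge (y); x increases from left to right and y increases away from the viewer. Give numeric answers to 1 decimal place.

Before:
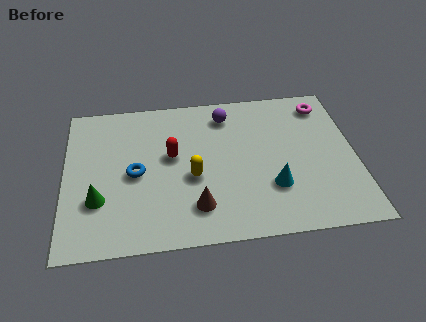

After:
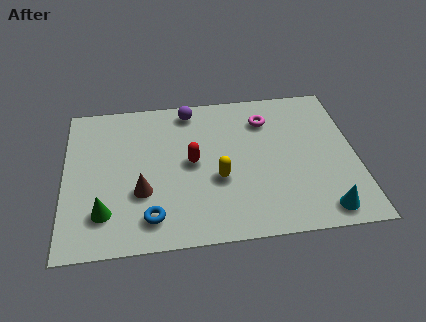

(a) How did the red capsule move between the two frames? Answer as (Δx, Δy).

(0.7, -0.4)

The red capsule was at about (3.8, 4.1) and moved to about (4.5, 3.7).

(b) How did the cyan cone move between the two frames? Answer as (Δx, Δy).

(1.7, -1.3)

The cyan cone was at about (7.3, 2.2) and moved to about (9.0, 0.9).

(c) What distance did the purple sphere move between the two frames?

1.4

The purple sphere moved from about (5.8, 5.9) to (4.5, 6.3), a distance of √(1.3² + 0.4²) ≈ 1.4.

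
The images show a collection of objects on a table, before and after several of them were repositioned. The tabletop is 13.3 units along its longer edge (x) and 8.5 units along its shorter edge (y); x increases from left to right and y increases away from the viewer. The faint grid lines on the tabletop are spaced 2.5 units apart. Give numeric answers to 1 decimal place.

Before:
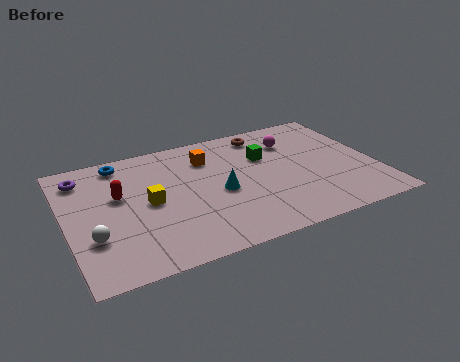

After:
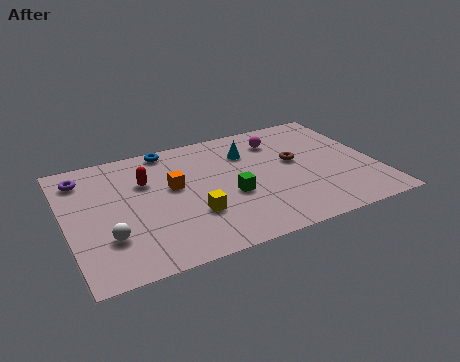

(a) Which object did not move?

the purple torus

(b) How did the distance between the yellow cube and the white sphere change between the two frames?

+0.7

The distance was about 2.9 in the first image and 3.6 in the second, so they moved 0.7 units further apart.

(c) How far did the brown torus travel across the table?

2.7

From (8.9, 7.3) to (9.9, 4.8), the brown torus covered √(1.0² + 2.5²) ≈ 2.7 units.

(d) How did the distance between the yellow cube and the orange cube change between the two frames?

-1.3

They were about 3.6 units apart before and 2.3 after — 1.3 units closer together.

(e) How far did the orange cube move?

2.3

The orange cube moved from about (6.3, 6.4) to (4.6, 4.9), a distance of √(1.7² + 1.5²) ≈ 2.3.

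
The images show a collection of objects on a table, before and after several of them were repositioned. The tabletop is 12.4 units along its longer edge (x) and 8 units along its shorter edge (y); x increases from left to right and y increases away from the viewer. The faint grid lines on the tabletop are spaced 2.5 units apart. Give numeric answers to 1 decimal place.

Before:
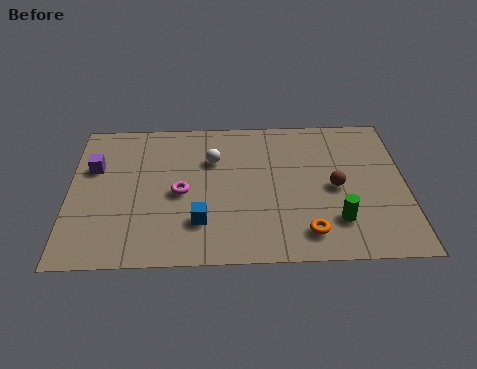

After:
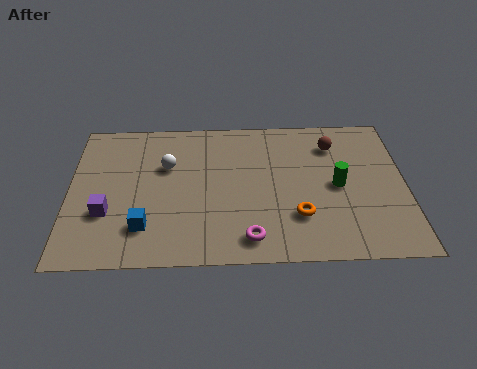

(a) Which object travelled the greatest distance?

the magenta torus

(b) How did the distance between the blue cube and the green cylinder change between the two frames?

+2.4

Before: roughly 5.0 units apart; after: 7.4. That's 2.4 units further apart.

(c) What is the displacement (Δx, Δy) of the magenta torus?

(2.5, -2.5)

The magenta torus started near (4.1, 3.7) and ended near (6.6, 1.2).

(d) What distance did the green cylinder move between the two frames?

1.9

The green cylinder was near (9.8, 2.0) before and (9.9, 3.9) after, so it travelled √(0.1² + 1.9²) ≈ 1.9 units.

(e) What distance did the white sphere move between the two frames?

1.7

From (5.3, 5.5) to (3.6, 5.2), the white sphere covered √(1.7² + 0.3²) ≈ 1.7 units.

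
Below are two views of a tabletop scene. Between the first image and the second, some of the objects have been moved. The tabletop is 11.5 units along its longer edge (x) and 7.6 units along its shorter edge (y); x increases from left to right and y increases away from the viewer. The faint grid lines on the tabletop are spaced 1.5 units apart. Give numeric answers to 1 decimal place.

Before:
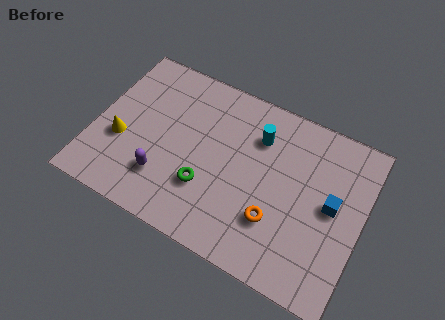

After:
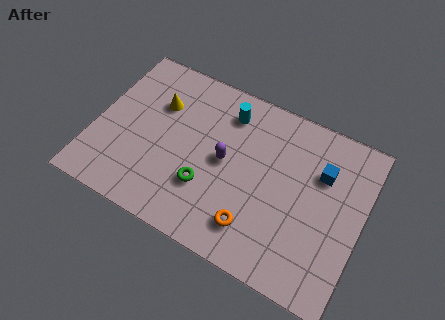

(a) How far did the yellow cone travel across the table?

2.6

The yellow cone moved from about (1.2, 2.9) to (2.5, 5.2), a distance of √(1.3² + 2.3²) ≈ 2.6.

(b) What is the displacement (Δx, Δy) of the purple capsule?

(2.4, 1.9)

The purple capsule was at about (3.2, 2.0) and moved to about (5.6, 3.9).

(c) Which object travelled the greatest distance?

the purple capsule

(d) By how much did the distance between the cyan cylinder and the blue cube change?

+0.5

The distance was about 3.8 in the first image and 4.3 in the second, so they moved 0.5 units further apart.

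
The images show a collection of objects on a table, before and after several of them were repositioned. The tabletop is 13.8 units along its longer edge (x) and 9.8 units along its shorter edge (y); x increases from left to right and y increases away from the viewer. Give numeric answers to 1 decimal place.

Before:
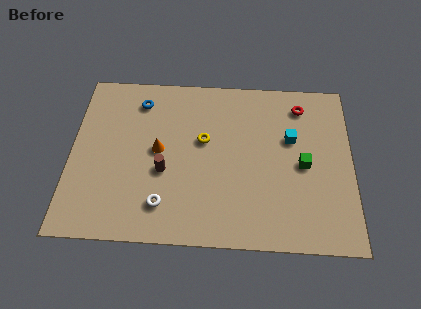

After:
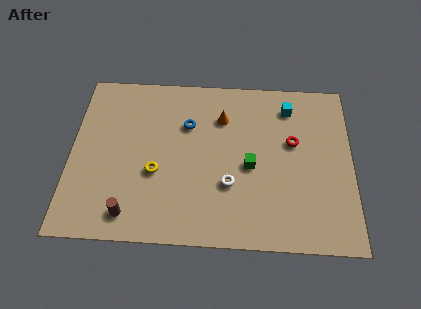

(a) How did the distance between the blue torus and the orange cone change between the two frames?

-1.3

They were about 3.1 units apart before and 1.8 after — 1.3 units closer together.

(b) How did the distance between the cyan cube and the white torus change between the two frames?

-1.9

They were about 7.4 units apart before and 5.5 after — 1.9 units closer together.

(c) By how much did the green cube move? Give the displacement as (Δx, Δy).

(-2.6, -0.2)

From the two frames, the green cube sits at roughly (11.4, 4.6) before and (8.8, 4.4) after.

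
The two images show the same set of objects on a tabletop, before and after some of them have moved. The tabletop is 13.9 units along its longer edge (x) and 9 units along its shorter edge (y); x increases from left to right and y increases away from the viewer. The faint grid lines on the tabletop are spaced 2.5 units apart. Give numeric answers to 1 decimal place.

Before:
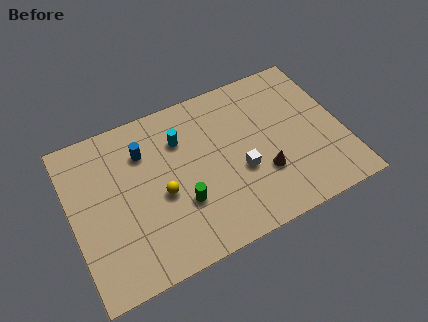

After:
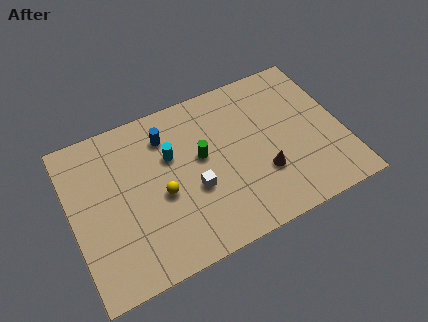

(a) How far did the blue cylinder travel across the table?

1.3

The blue cylinder moved from about (3.9, 6.6) to (5.1, 7.0), a distance of √(1.2² + 0.4²) ≈ 1.3.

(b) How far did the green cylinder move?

2.5

The green cylinder was near (5.4, 3.0) before and (6.7, 5.1) after, so it travelled √(1.3² + 2.1²) ≈ 2.5 units.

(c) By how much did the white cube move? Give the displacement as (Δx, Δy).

(-2.4, 0.0)

The white cube was at about (8.5, 3.5) and moved to about (6.1, 3.5).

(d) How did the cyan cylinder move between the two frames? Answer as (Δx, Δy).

(-0.6, -0.7)

The cyan cylinder was at about (5.8, 6.5) and moved to about (5.2, 5.8).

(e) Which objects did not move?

the brown cone and the yellow sphere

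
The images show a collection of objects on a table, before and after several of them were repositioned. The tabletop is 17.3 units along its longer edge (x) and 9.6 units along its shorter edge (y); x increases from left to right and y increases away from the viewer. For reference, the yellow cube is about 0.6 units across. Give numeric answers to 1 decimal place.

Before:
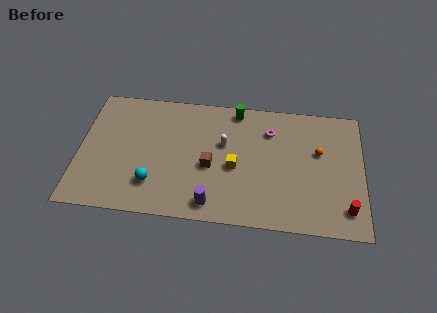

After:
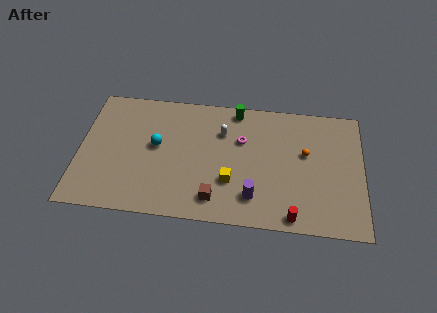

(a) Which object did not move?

the green cylinder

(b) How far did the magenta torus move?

1.9

From (11.6, 7.2) to (9.9, 6.3), the magenta torus covered √(1.7² + 0.9²) ≈ 1.9 units.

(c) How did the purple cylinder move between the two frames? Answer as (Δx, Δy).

(2.5, 0.8)

The purple cylinder was at about (8.2, 1.3) and moved to about (10.7, 2.1).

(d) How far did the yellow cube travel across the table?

1.1

The yellow cube was near (9.5, 4.2) before and (9.3, 3.1) after, so it travelled √(0.2² + 1.1²) ≈ 1.1 units.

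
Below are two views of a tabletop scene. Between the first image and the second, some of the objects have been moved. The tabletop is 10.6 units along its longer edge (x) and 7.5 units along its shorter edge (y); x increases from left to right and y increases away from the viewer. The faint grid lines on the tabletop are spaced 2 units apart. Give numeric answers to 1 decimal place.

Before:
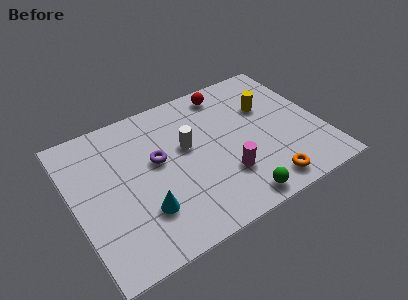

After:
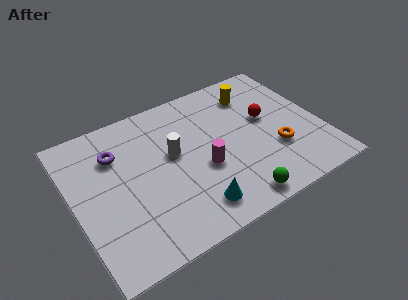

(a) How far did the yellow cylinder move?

1.1

From (8.5, 4.9) to (8.1, 5.9), the yellow cylinder covered √(0.4² + 1.0²) ≈ 1.1 units.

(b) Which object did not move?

the green sphere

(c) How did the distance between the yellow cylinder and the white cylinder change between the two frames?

+0.5

The distance was about 3.6 in the first image and 4.1 in the second, so they moved 0.5 units further apart.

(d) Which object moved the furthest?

the red sphere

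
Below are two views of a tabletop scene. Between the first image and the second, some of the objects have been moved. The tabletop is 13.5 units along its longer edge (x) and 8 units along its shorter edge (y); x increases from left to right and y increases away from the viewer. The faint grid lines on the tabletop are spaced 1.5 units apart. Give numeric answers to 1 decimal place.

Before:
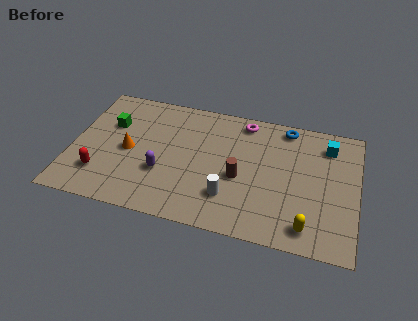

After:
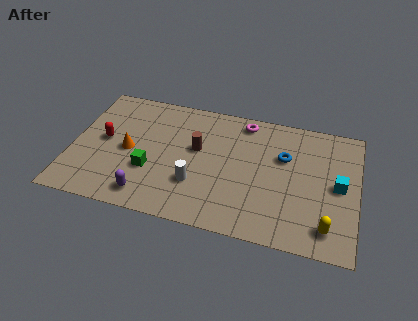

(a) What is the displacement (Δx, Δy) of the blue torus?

(0.0, -1.9)

From the two frames, the blue torus sits at roughly (10.0, 7.1) before and (10.0, 5.2) after.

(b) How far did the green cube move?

3.3

From (1.7, 5.3) to (3.8, 2.8), the green cube covered √(2.1² + 2.5²) ≈ 3.3 units.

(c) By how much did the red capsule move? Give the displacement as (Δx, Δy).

(0.0, 2.2)

From the two frames, the red capsule sits at roughly (1.5, 2.0) before and (1.5, 4.2) after.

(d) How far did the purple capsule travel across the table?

1.7

The purple capsule was near (4.4, 2.8) before and (3.8, 1.2) after, so it travelled √(0.6² + 1.6²) ≈ 1.7 units.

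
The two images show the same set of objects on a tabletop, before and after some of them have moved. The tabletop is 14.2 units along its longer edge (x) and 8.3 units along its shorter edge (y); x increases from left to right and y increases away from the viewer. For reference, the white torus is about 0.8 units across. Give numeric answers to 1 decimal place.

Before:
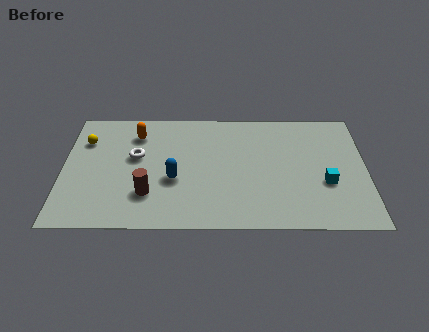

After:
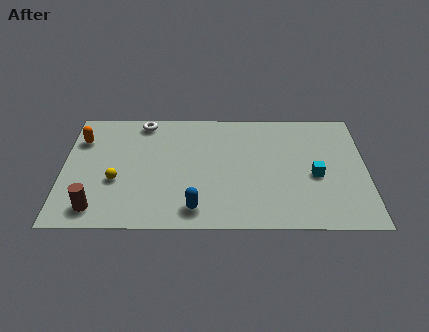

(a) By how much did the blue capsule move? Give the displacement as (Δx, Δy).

(1.0, -2.0)

From the two frames, the blue capsule sits at roughly (5.2, 3.3) before and (6.2, 1.3) after.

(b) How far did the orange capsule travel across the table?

2.6

The orange capsule moved from about (3.4, 6.5) to (0.8, 6.1), a distance of √(2.6² + 0.4²) ≈ 2.6.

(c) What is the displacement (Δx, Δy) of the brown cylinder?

(-2.4, -1.0)

The brown cylinder started near (4.0, 2.3) and ended near (1.6, 1.3).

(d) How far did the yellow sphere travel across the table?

3.2

From (1.0, 6.0) to (2.5, 3.2), the yellow sphere covered √(1.5² + 2.8²) ≈ 3.2 units.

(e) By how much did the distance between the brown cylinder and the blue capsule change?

+3.0

They were about 1.6 units apart before and 4.6 after — 3.0 units further apart.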